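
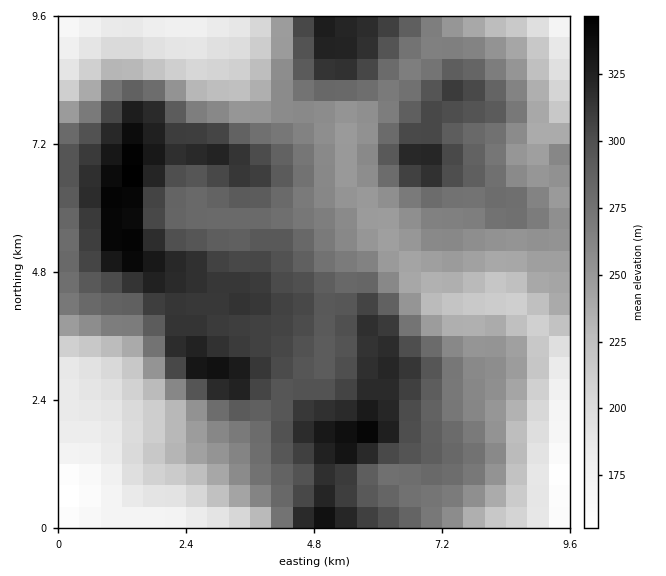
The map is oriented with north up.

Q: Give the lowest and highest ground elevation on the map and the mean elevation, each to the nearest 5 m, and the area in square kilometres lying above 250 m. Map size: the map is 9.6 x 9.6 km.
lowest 145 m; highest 350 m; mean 265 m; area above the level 61.3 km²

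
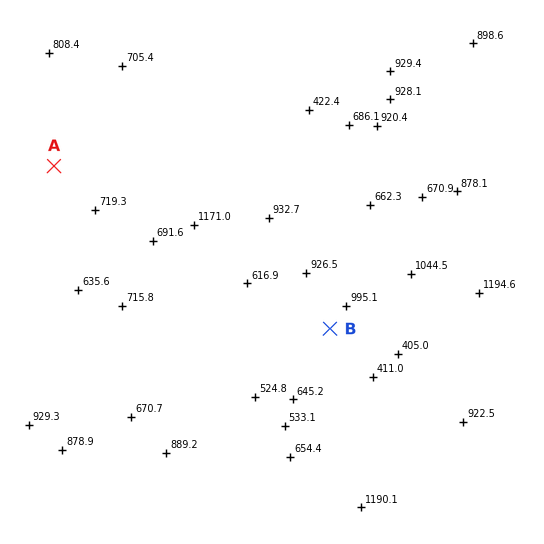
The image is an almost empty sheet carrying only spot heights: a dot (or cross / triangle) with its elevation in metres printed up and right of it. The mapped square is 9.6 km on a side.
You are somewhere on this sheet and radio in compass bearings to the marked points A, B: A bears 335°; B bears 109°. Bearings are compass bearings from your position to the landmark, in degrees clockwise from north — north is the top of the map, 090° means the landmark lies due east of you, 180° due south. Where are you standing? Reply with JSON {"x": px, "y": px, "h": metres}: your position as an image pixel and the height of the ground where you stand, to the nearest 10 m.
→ {"x": 92, "y": 247, "h": 670}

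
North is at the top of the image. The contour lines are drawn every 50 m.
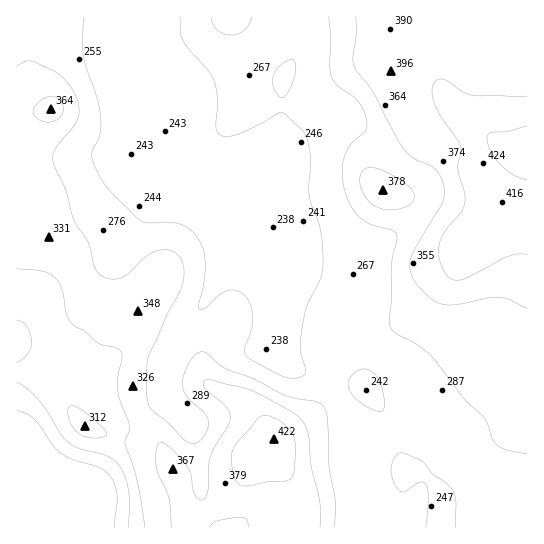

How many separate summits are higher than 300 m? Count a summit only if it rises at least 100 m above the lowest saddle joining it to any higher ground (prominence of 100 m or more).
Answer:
1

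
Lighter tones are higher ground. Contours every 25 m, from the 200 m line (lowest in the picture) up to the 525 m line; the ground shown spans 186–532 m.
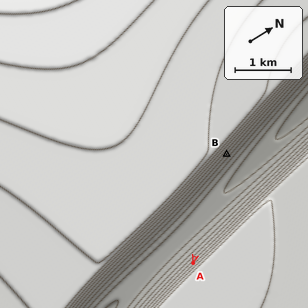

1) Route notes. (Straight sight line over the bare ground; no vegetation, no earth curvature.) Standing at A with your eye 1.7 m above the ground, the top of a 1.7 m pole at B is visible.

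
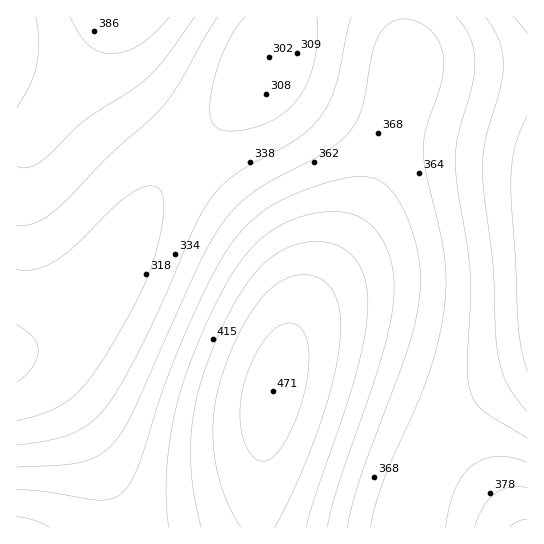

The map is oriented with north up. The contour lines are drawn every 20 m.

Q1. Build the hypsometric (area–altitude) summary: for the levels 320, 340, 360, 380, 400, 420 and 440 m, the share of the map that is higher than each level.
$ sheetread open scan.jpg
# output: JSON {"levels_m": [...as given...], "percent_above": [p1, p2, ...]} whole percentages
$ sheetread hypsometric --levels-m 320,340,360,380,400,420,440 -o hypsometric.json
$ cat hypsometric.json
{"levels_m": [320, 340, 360, 380, 400, 420, 440], "percent_above": [84, 68, 49, 30, 20, 14, 9]}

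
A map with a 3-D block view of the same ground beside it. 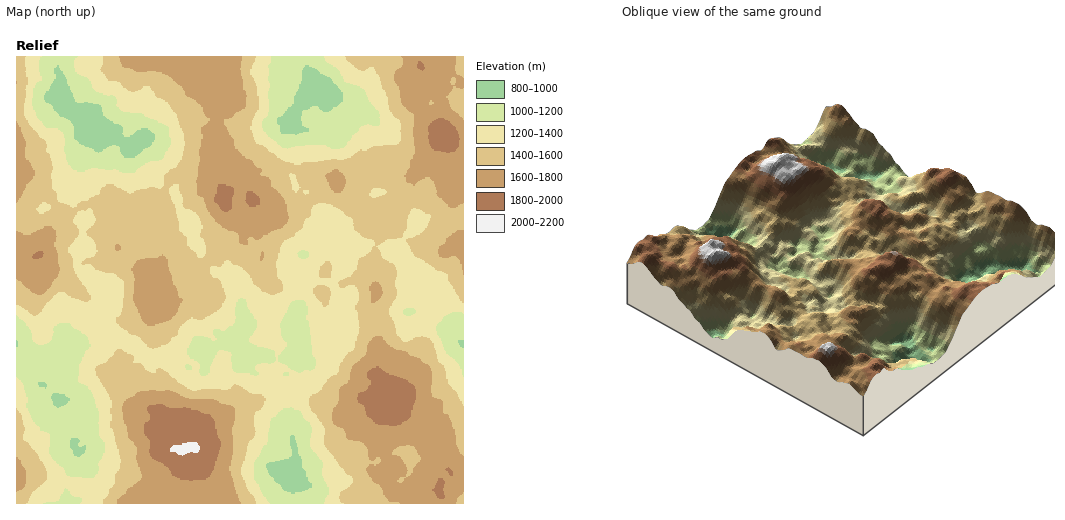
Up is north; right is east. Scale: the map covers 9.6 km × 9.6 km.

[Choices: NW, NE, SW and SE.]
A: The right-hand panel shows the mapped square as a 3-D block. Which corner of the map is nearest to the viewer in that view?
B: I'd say NE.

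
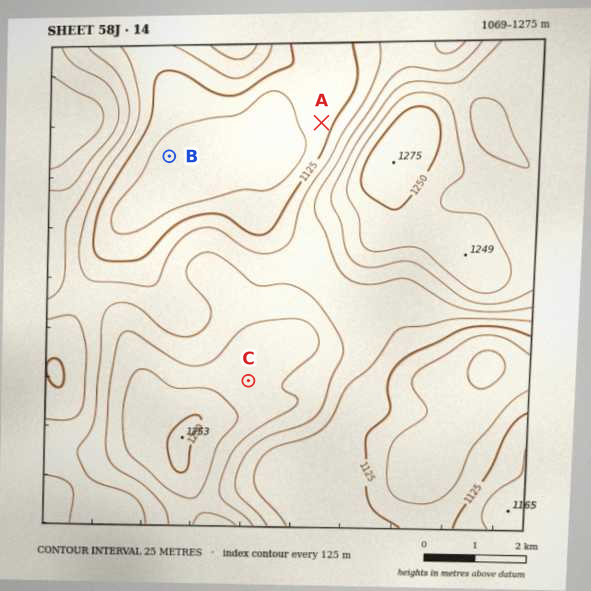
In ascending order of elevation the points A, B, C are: B A C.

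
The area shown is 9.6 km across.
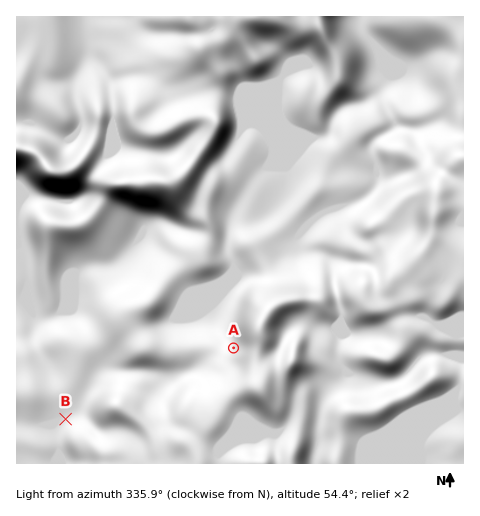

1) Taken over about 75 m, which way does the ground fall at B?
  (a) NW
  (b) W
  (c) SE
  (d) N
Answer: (a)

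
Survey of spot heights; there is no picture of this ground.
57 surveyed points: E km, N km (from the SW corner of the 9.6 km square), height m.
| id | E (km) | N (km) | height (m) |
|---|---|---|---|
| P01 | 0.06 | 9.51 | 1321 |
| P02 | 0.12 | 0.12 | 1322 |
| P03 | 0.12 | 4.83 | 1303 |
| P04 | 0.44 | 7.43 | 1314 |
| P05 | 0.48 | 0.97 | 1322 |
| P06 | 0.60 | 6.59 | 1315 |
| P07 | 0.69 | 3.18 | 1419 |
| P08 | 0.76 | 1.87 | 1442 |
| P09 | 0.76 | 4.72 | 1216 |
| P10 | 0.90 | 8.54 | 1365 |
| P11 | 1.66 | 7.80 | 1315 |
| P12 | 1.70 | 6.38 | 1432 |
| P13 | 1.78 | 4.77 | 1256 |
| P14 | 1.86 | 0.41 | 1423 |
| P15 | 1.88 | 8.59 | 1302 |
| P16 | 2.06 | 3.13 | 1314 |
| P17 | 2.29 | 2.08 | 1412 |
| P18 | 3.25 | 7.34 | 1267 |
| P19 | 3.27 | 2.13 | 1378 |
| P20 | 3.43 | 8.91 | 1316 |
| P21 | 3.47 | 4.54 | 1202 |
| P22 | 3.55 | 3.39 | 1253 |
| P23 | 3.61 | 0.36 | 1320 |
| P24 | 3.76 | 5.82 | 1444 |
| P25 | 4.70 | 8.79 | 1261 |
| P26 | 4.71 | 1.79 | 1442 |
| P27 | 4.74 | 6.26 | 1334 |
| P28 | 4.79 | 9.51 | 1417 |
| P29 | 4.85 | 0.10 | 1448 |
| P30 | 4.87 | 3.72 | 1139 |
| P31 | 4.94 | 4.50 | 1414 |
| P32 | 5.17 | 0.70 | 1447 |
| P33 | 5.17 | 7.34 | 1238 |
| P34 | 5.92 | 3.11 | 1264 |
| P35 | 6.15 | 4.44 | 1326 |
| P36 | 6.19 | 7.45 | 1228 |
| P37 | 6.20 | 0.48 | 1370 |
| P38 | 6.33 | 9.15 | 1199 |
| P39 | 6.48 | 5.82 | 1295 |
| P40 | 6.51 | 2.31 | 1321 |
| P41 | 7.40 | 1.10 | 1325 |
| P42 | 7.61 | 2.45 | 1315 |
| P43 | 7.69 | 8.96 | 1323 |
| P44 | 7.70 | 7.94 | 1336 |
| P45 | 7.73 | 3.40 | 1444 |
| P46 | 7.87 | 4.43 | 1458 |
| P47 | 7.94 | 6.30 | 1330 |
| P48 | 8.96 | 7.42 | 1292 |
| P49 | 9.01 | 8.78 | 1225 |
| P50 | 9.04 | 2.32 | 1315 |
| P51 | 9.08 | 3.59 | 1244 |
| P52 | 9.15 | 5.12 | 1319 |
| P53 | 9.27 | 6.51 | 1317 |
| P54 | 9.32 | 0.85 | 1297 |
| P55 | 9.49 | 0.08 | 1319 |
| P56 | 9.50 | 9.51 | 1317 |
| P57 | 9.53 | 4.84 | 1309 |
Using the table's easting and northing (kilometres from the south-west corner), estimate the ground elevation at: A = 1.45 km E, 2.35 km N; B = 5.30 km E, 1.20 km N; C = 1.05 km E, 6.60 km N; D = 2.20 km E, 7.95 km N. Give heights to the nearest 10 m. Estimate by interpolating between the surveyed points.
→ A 1440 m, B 1440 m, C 1360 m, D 1320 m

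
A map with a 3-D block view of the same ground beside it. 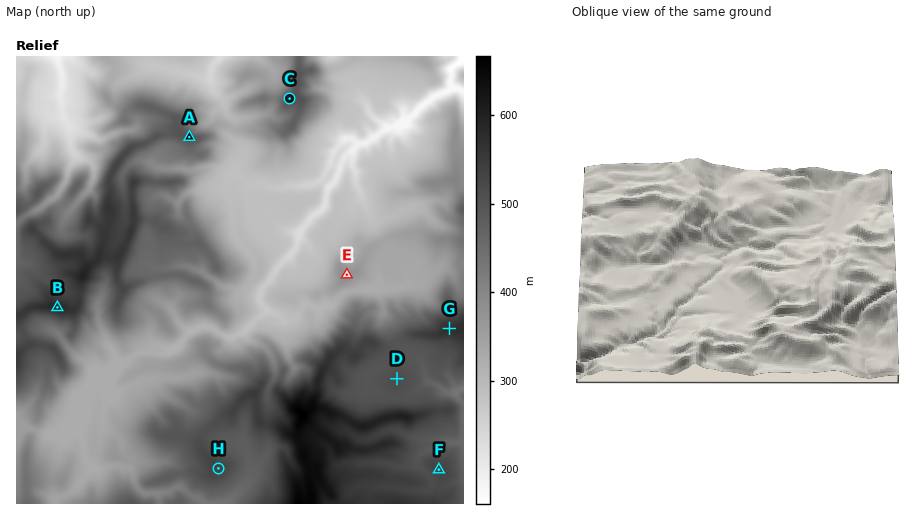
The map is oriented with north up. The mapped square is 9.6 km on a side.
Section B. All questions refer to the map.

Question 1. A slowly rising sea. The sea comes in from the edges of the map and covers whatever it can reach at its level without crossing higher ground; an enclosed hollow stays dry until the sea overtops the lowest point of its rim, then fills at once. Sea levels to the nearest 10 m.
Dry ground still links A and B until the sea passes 490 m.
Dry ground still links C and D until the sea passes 330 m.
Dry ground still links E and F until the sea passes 340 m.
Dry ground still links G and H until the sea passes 500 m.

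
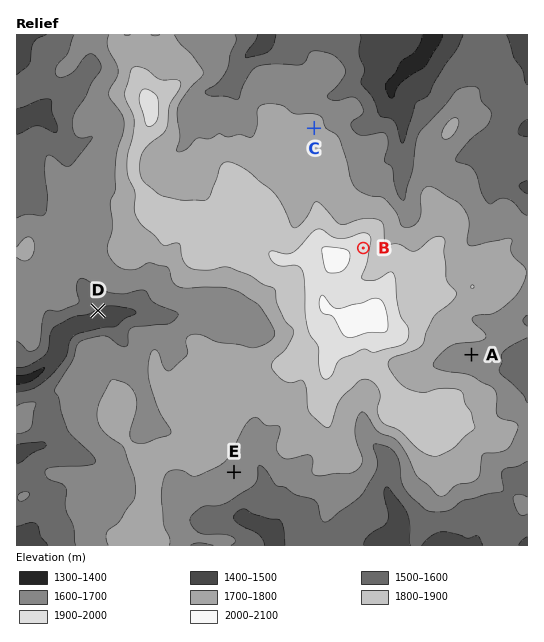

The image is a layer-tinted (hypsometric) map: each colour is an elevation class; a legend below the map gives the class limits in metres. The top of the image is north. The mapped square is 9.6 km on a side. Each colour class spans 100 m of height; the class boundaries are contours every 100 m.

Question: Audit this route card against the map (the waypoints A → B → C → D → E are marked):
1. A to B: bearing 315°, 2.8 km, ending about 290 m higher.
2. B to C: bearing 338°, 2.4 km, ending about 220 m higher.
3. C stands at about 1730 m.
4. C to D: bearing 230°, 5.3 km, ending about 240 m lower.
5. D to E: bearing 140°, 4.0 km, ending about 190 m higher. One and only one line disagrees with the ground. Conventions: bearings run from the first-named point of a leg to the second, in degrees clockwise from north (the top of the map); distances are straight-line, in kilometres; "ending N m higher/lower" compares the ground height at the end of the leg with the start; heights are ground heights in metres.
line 2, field sense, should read lower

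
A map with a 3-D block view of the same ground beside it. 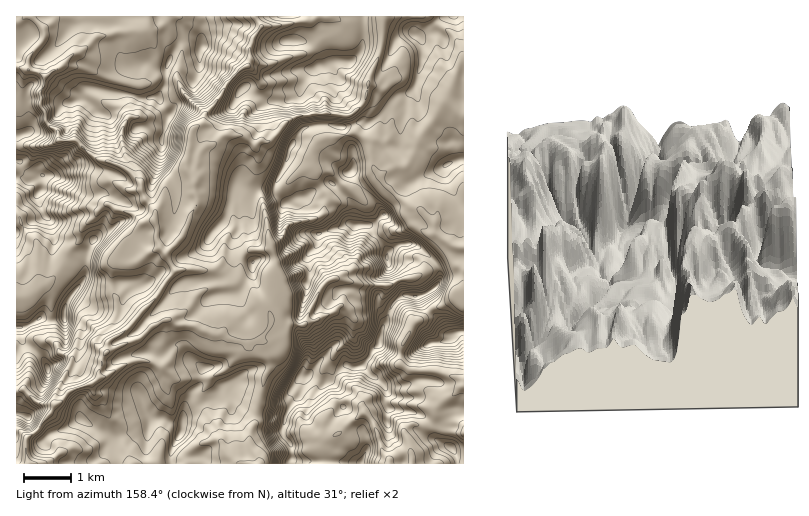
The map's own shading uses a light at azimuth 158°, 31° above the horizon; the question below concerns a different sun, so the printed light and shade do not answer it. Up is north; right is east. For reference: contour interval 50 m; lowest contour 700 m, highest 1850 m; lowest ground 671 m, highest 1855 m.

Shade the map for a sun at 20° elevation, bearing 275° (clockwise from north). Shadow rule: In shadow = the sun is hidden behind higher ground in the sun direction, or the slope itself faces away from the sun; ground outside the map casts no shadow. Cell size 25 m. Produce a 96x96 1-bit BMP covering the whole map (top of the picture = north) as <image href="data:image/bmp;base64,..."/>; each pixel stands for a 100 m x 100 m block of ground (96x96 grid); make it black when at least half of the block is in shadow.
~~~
<image width="96" height="96" href="data:image/bmp;base64,Qk2+BAAAAAAAAD4AAAAoAAAAYAAAAGAAAAABAAEAAAAAAIAEAAATCwAAEwsAAAIAAAAAAAAA////AAAAAADgAAAAIAAADgA/2AHgAAAAIAAAHgAf4AHggAAAMAAAHwAf4APggAAAPAAAHwAPwAPgAAAAH4AAHwAOsAPgAAAAH+AAHgAMeAPwAAAAH+AAPgAceAMcAAAAD8AAfgAc+AEfgAAAD4AAPgAY+AEfwAAADwAAP4AA8AAfwAAADgAAP8AAgAAPwAAAAAAAHeDAAAAfwAAAAAAACfHAAAA/4YAAAAAABvgAAAB38YAAAAAABnhAcAAD/YAAAAAAADfA/ADD/8AAAAAQAAfB/ABB//AAAAA4AAeB+ABh//gAAAAQAAYD+ADh//wAAAAAAIAD+ADx//gAAAgAAAAf+ADh//AAAAwAAAAf+ABh//AAAAAAAgAP8AAB//AAAAAAARkH8EEB//wAAAAAAQmD+AEBn/4AAAAAAAeD+AMAH/8AAAAAAAeD/AMwH/+AAAAAAAOD/AB4H//wAAAAAAMB/gAIH//4AAAAAAAB/gAAH//wAAAABAAA/wADP//wAAAABgAA/wMCP//wAAAABwAA/gYAH//4AAAABwAAfeYAH//4AAAAA4AAc/8AD//MAAAAA8AAA/8AD//OAAAAA+ACAP8AB//HAAAAA+AAAD8AA/+HgAAIAfAAAD8AAf+DgAAcAfgAwB8AAf/BwAAeAfwA/B8AAf/AwAAfAfgA/x8AAf/AgAAfAZwA/x8AAf/gAAAPABgA/z5AAP/gAAAGAAAA/nzgAP/wABAAAADA/PzgQP/4ADgGADDAD/7wYH/8ADgOAGDAD/j4cD/8ABgOAADBD8Dw/D/0AAgOQAAB7wDA/wf8AAAewAAH/wCA/5P+AAAeYAAGf4AB/9n8AAAcYAAA/8AB/8gcAAAcQAAB/4AD//wcAAAcAAAB/gAD//x4AAAYAAAD8AAD//xyAAAIAAAHgAAD//43AAAAAAAHAAAD///nAAAAAAAOAAAD///3gAAAAAAcAAABv//j4AAAgAA8AAAAf//D/gAAQAB8AAAAf/+B/4AAYAD+AAAAf/8B/+AAMAD+AAAD//wB//AAOAB8AAAxn/gB//gAGAB8AAAwH8MB//wAGAB4AAA2HwMA//4AGAD4AAB//AIA//4ADADwAAAf/AYA//8AAAAAAAAH+AYA//+AAAAAAAAH2AcA//+AAAEAAAAPwAcA//8AgAMAAAAPAAeAf/4AQAAAAAAOAAeAf/GIAAAAAAAeAAMAP/GAGwCAAAAcAAAAP/GAA2GAAAAcAAAAH/AAA2JgAAAcAAABv/gAAEBgAAAcAAAAu/wAAADwAAAeAAAA8/wAAAHwAAAOAAAA8f4YAAH4AAAOAAAA4f8wAAP4AABAAAAA4P+AAAD4AABBAAAAYP/gAAD8AAAgAAAAYP/gAAD8AABgAAAAYP/wAAB+AABgAAAAIP/gAAA+AAAwAAAAAP/gAAA+AAAYAAAAAH/gAAAeAAYIAAAAAP/wAAAeAAYEAAAAAH/wAAAeAAQEAAAAADzwAAAeAAAAAAAAAAA4AAAeAAAAAAAAAAAwAAAeAAAAAAAAABgAAAAeAAA="/>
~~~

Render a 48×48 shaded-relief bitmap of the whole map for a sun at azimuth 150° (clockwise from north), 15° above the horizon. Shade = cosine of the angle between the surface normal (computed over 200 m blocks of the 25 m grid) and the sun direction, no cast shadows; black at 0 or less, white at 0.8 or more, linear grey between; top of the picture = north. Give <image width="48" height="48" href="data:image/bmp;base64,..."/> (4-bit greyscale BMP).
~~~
<image width="48" height="48" href="data:image/bmp;base64,Qk32BAAAAAAAAHYAAAAoAAAAMAAAADAAAAABAAQAAAAAAIAEAAATCwAAEwsAABAAAAAAAAAAAAAAABEREQAiIiIAMzMzAERERABVVVUAZmZmAHd3dwCIiIgAmZmZAKqqqgC7u7sAzMzMAN3d3QDu7u4A////AImqMSE2Z3d0aVRnd3dAA1RDIAi6hVNplHV6hUM1ZmeFW4VWd3ZCBGVEMQWbpmRFZJUGmHZVVlaGK8h3iHUiVnZVQyNquGQxEt4AN4dkREV4JbqYmYQASIdmZDRoqWQyNb/gAFZDNERWIomIiZYACqp2hzJXvJZEaHbIABMiNERDAFeIeIYACsy3eXRFm5dURjLNQAIBI0VDADZnZ4cABszriIY2h2ZlM0XP1AAAAjRUIBVEZ4gQAprNyqlnh3d3U4aP+5YQABNUMAQxJXhAAGl6zLqXZVVmZtdO/KyRAAFEQzRjADdgAAZkjMp0M0VWidpF3YmlMQA1M0M0MAJCAABDJFmYdZu7zKpDfaqVEiNVQiERMxEzAAADAAHOtH3+7YhVnrupMRE0QyIjRFREIAAAIABdswK93rqZvtzcpUICIiNERVVVMAAAAAAKyAACaovbvtvtylZCI0VVVWZVQgAAAAAG2yAAAAF3fNrMrJNnVFZ2ZmZVQnUQASABzKQAABABCNqZicg2hlV3d2ZVQHpmMzAAr+2RAEMRA+uHd6yCZ2RWd3dlQD1VdTAACs78VWVDAK2XZnrGJnZFVXh1QS2hNDAAAAC/t2ZlMAumQzWKIUVVVWp1MQvXMzIqcAAJyWZmUxeVMRE3YzRVVlqmNCjepjIq/JQBiIdmZDe4REIjRniXZkWWIFrN23MlzKliZqhnhTfudWZEMTeqd2NkMAbLzaUyi7gzVah3lzPP11ZmYQCLiJl0AkSsvdhABFMkVpuauVA8/XVWdgAJp5uXEAA5qtuEIAFFZkmrqoMDnbdUVzACl3qGkgAAFFZpcyRVVUWJh4cgJrp0R2AAR2h0jYUAAAAGVlVVVVaZqph0VYimRnMAFmhjOqqDAAAAN2ZlVUWbzLmHdmWoVmUgBVZCE0Z2QjQQR4d2ZXVr3blmVlWrZlUwBFMAQiNGZlQkVniIh3VXq7qGVnefpmUwAkMAZTIiSJVFRFZ5qkIzRYlkVoiP+GVBADMACWRBE5dlVDM1mjAAA0aYiJiP/WVCACIQCIVDEFdlZkMQNjIAACe8ypd8/oVDABIQA5ZCETZVZlQyInmnE0nN2oZI3ZVlISVAAHdkMSZVVmQzM1i626i82FY1zsVYh2iXAAZmY0dlVmZDNCRXzLebyxM0z/tpzbzckAAAABRmVmdTNDQme7d4nIVVj/+Snsvu/oMRIgAkVmdkRVYyJodmeph3We/hCLeKve7LvIABRXd2RUdwAUVVVVMldc/9AIYzRou6q6QQE2d3VCRwAAEiMzICdp3/YAMyM1iYmqczEDeHZCFzAAABNWZUh0nO4AARI0eIi8pFQReHdWR6UAEjRVVThzi73CARAAJWad1kYxaIhqdItzMzREQyR0e7rLRHYwACI4yTdTWImIkzinQzNDMzJTSrqqMlmXQhETmTV1V4iVdiSIdUREQzJDJpqrUAFGVEMzaDJmZ3ejRkNXd2VVVEMyNXiJkgABJEREZzASJWiTNWRFZmZmZVQyNXd3dUMhEzREd0AAAVmg=="/>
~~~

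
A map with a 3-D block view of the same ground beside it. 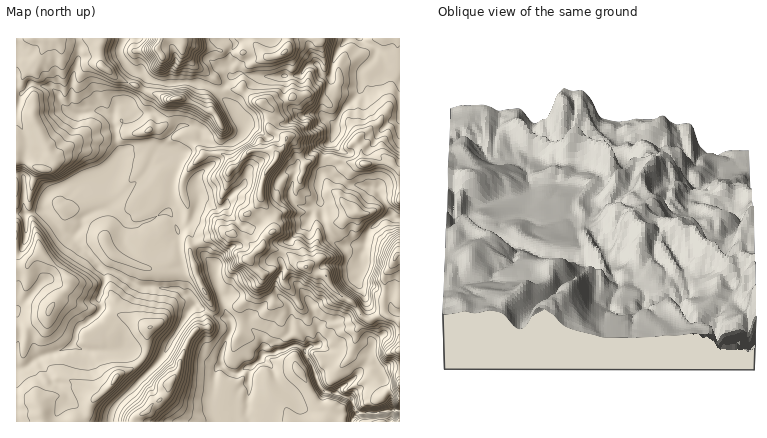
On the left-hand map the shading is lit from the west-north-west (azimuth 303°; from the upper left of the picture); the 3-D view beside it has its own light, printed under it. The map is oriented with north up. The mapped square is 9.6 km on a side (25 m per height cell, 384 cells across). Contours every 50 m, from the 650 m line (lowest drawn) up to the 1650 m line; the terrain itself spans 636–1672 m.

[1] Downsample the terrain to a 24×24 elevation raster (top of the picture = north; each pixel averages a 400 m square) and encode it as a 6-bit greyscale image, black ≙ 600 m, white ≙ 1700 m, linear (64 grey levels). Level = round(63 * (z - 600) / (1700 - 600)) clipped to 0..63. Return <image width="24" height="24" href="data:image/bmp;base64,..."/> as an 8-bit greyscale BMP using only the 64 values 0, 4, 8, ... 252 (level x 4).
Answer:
<image width="24" height="24" href="data:image/bmp;base64,Qk12BgAAAAAAADYEAAAoAAAAGAAAABgAAAABAAgAAAAAAEACAAATCwAAEwsAAAABAAAAAAAAAAAAAAEBAQACAgIAAwMDAAQEBAAFBQUABgYGAAcHBwAICAgACQkJAAoKCgALCwsADAwMAA0NDQAODg4ADw8PABAQEAAREREAEhISABMTEwAUFBQAFRUVABYWFgAXFxcAGBgYABkZGQAaGhoAGxsbABwcHAAdHR0AHh4eAB8fHwAgICAAISEhACIiIgAjIyMAJCQkACUlJQAmJiYAJycnACgoKAApKSkAKioqACsrKwAsLCwALS0tAC4uLgAvLy8AMDAwADExMQAyMjIAMzMzADQ0NAA1NTUANjY2ADc3NwA4ODgAOTk5ADo6OgA7OzsAPDw8AD09PQA+Pj4APz8/AEBAQABBQUEAQkJCAENDQwBEREQARUVFAEZGRgBHR0cASEhIAElJSQBKSkoAS0tLAExMTABNTU0ATk5OAE9PTwBQUFAAUVFRAFJSUgBTU1MAVFRUAFVVVQBWVlYAV1dXAFhYWABZWVkAWlpaAFtbWwBcXFwAXV1dAF5eXgBfX18AYGBgAGFhYQBiYmIAY2NjAGRkZABlZWUAZmZmAGdnZwBoaGgAaWlpAGpqagBra2sAbGxsAG1tbQBubm4Ab29vAHBwcABxcXEAcnJyAHNzcwB0dHQAdXV1AHZ2dgB3d3cAeHh4AHl5eQB6enoAe3t7AHx8fAB9fX0Afn5+AH9/fwCAgIAAgYGBAIKCggCDg4MAhISEAIWFhQCGhoYAh4eHAIiIiACJiYkAioqKAIuLiwCMjIwAjY2NAI6OjgCPj48AkJCQAJGRkQCSkpIAk5OTAJSUlACVlZUAlpaWAJeXlwCYmJgAmZmZAJqamgCbm5sAnJycAJ2dnQCenp4An5+fAKCgoAChoaEAoqKiAKOjowCkpKQApaWlAKampgCnp6cAqKioAKmpqQCqqqoAq6urAKysrACtra0Arq6uAK+vrwCwsLAAsbGxALKysgCzs7MAtLS0ALW1tQC2trYAt7e3ALi4uAC5ubkAurq6ALu7uwC8vLwAvb29AL6+vgC/v78AwMDAAMHBwQDCwsIAw8PDAMTExADFxcUAxsbGAMfHxwDIyMgAycnJAMrKygDLy8sAzMzMAM3NzQDOzs4Az8/PANDQ0ADR0dEA0tLSANPT0wDU1NQA1dXVANbW1gDX19cA2NjYANnZ2QDa2toA29vbANzc3ADd3d0A3t7eAN/f3wDg4OAA4eHhAOLi4gDj4+MA5OTkAOXl5QDm5uYA5+fnAOjo6ADp6ekA6urqAOvr6wDs7OwA7e3tAO7u7gDv7+8A8PDwAPHx8QDy8vIA8/PzAPT09AD19fUA9vb2APf39wD4+PgA+fn5APr6+gD7+/sA/Pz8AP39/QD+/v4A////AJScmJiYdHSgoHxkVExMSExQUFRYUDA4OJSclJSckGx8oKB0VExMSExQUFRENEBcYIyQkJSUoJhshKiIWEhIRExMVERIRExYeISEjIiIjJSMbISQWEREPERMWEBUXFRYfIiEhICAhISIgGSIYExMTDxAREBQWFxkpJCUkICEiIiQlGx0fGBQVFBUWFBUYGxsiJCgoIyAhIiQlIRcbGBQWFxgXGBgbIyYoIygqJyEfIR8dHBcYGRYZGxocGiAmISUpJSUnKSMdHBkZGBgeFxghJiAgIykgGCQqJyYnJB0aGhwcHBwdFh8rLSgqLSgZFiEvJSkiGxkcHRwcGx0cGycwLioqKiYaFhwvISUbGBodGxsbGhweJiwsLyojIR0aFhgjHh0ZGRkbGhoaGhsdJyksLSwgHBwdHRYVHhkaGhkZGRoaGhwcISUsLigfGxsfHhoXIB0ZGRkZGRoaGx0cIiYoLyQgGxscGBUaJCkmHRkZGRoaGx0dJCwnMCYiHRkaGxodLC0sJyEbGRoaGhwiIiktLy8kIBoaHh8eKywqJyMfGxwcHB0eICAlLS8rHREVGxkWKywmIiIeHB4hHx0fKSMfKComGxAQFRURKyoiHx4dHBwfJCYrKh8hKicgGBIPDxERKSkjIiAfHiImKywmIiEkJyQkHxQQDA0OKikoJiUoKCQjJSQkIyAgHhwbGhIQDAsLLC0sKSosIyQvNTEpIiEjJSQfFxQPDAsLLS4uLCsrIyc1OjkuJSMkJiclHhgMCwsLA=="/>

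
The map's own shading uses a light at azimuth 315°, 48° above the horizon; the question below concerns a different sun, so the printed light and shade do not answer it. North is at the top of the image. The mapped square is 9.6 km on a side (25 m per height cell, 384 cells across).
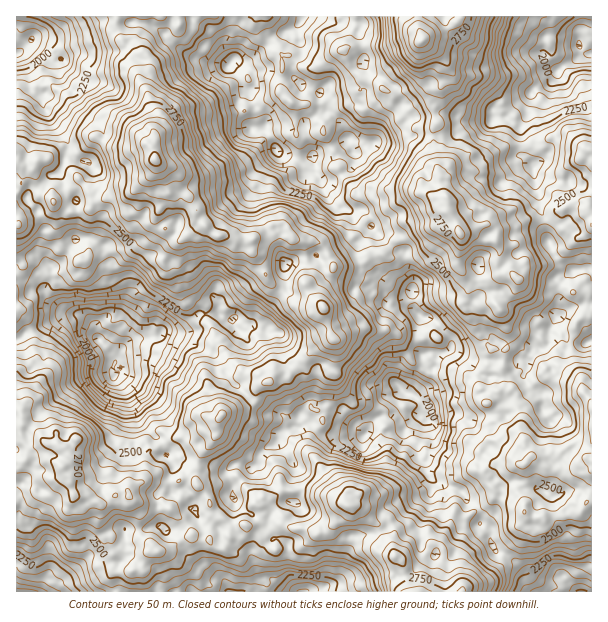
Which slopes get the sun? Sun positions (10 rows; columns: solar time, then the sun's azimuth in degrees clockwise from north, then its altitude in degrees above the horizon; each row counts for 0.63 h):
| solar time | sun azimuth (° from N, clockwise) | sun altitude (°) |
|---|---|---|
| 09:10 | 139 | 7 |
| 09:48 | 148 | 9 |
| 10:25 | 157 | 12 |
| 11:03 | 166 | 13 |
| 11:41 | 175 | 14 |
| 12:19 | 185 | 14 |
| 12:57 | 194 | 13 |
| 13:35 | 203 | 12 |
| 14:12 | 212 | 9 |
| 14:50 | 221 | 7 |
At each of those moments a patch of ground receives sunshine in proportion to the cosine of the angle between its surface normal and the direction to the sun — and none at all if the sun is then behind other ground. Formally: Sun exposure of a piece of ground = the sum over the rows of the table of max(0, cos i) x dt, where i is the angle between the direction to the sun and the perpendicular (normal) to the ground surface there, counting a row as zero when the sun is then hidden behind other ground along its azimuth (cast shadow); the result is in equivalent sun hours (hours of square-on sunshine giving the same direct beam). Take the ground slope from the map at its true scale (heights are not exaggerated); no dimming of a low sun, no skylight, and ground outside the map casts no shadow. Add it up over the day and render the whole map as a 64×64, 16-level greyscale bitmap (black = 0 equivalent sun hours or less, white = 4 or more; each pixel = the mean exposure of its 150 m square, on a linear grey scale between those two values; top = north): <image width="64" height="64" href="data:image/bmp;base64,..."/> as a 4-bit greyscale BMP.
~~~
<image width="64" height="64" href="data:image/bmp;base64,Qk12CAAAAAAAAHYAAAAoAAAAQAAAAEAAAAABAAQAAAAAAAAIAAATCwAAEwsAABAAAAAAAAAAAAAAABEREQAiIiIAMzMzAERERABVVVUAZmZmAHd3dwCIiIgAmZmZAKqqqgC7u7sAzMzMAN3d3QDu7u4A////AP/8upvNuO7YmouoesuompyoVFZ5lQAAABJGeZict1fd3biIh4iszMyqzIZqzaiL3//rdXh1IAAAAAETWKl1Sd2by5undlM0Wauoab7svv///9zMupdjAAAAAABIrKirqqyrzupFdSSdyWms/qis3dzO///rmHQAAAAAACfNz//83cqruYhlRFZVec24Z4iHarvdyIYyEQABAAERWt7//s79qZm5qHRFMQFpdjV6liNlruyWQRAAABAAACNpvu/t78q+7Mu4QzIAATMyM1l0ertlipllIAABAAARImmorKm8iM/v7suIqXM2YRR0NDVVIQFI3sgyARAAETIzNHeHztx6vLqsu87qiakyRTAAJTIAAnm7pyEAAAARJUM0YyNXmJmpZpaYm6t0QkVWEAJ2UAA4iIVlUQAAAAECVUMhABQ3Z3d2ZkFFUyIQR3IQBBM1RGdTI2VmIQAAABJFMwEBESNUWKhCEREkhkZXc0MiAAMiMQARExEyAAACRlRCNEZ3ZpV2dlQxAAE2QlMjI0AAAQAAAAAAAAAAACaYVXeZuqmql1V1MyAQAAEwA0RSAAAAACIAAAAAAAABI1RWi6mHZXZHZiNmQQAAAAIzeZhSAAABUQAAAAAAAAASEjRTR1VDRjV2ZTUwAAACI1h93LcwAAMgAAAAAAAAABIjEiMhI0IRc2UxaHIAABA3dmjbq3MAEAAAAAAAAAAAIzJUEjEAAjRUITERIgAAAjJGlniFdzEAAAAAAAAAAAAQARFDAAAAJlIAAAAAAAAAAWhnmImXdTEAAAAAAAAAASECMgEAAAA1QgAAAAAAAAAANWNId0MzQiEAAAAAAAABETUxAAAAAmUjIAAAAAAAAAExABAjaHl2QhESIhAAABJWioQxAAA4ZQIgAAAAAAAAAhAAAAFXqphneGMiEAABIxRjFEMREkeTAAAAAAAAAAABAAAAAmzb28zvpCERARIkVTQSMxNFVTAAABAAAAAAAAABEAASM0eK3My4ZDI0V2U0IAEQFIZCEQAAEgAAAAAAAAEQABERNDiHZXu6ZlZ0IjISVUIjQzEAAAACEAAAAAAAAQAAAAABNYqazNyHdkJBABNDQyIBEAAAAAAAAAAAAAAAAAAAAAACa+66y+7GREMBRnd3UQAAAAAAAAAAAAAAAAAAAAAAAAJpq6mZ3diKpzV3Q1ZUMBAAEAAAAAAAAAAAEREAAAAAFWdSJouadTQzebh6t1QhI0RSAAAAAAAAAANEMQAAAAKcymMjMxISEBbNus2WNGMUZ3YyAAAAACRUZmUgAAESfdu6lSISAAECa8yrrch2MSI2REMiMzRFVVeJqXQjeq3allZVMAEBI1rtyXiWSM2odTMwRXVnd3d3eayXc1es/tczMQEgI1NCNYdVdUFt62eLl0RXvey7qHWN3MynaLu7pTcwAjEjVnQkRHh4Z3q4ZmQ0Vnh5vKd3ea78vLurq6pRIyATVUVWiXZpqXV6qHZjMBR4ZUeJmKzMyqq5rf/8pTAAABZ1VneaztuoMEVBJplyEWV2hWd4af65d6q//e3HQhIAESNGiYq6p3ZlVjEzNHq6p4q3EUaJrZV9zO79yXZnmFMxERNERHupjMt2UxESfLvcq3URJWiYq5ne/+qHdZzLmTIQAAOJiay+3shFMhFY3ezKqHiK3du7tEm6ZjIkVkIREhIQAUi83ch3NEEkZoZLl4ec7u3LmalDJ3QAAAFFIAAAAAA1mWaHQSWDNEV3VWcTa7vLyoqpWqh3QQAAAAEQAAAAE2U0h3hBIRMzIzWGlRJZtiV6hmmGncZCAAAAAAAAAAEkV5mXdUMjERQhI1hUIoZFRUd43NqqhiIAAAAAAAAAFWVFi7lUMhAAAAABATF2QROGMlZquHZiQxAAAAAAAAABM1VmQgAAAAAAABEAAFlhAmMBNEa+uadVQAAAAAAAAAARATIxESEAEAAAABAleIYyIAFmVYu6ZCNBAAAAAAABAAAREQAyMzMxAAASVphUenIABYh3mmMiEBEAAAAAAAAAAAAREhEjITMRERE4uFERMiWJdpdCIQAAAAAAAAAAAQAAABEQAAEzJEIkQjNHEAACScdEV1IzMyAAAAAAASIhAAAAMwAAAAABIiNFNDEAAAFXUiNTAlVDIQAAAAASJFMRIRNTEhAAAAAAASMyAAAAABEBQyAREyMhAAAAAAIRIzV2Z2M0ZSEQAAAAABAAAAAAERMiAAABEjMgAAABJDETZ5iXQxQzNEEAAQAAAAAAAAAAARAAAAE0QyEAARNmUzR2WJg0aHd1ZBEhAAAAAAAAAAAAAAAAABERMQABNTIiM0VVdmeYiquodDEAAAAAAAAAAAAAAgAAAAABEAAjEBM0VVZ0Wbmay4moUhAAAAAAAAAAAAIyAAAAAAERERESaGRVZRSbuGe6vLl1QQAAAAAAAAARNTEAAAAAAAARFViZqXUiWb7svJVUZSMhAAAAAAAAAAJDEAEhERIQACNDUiSJlCR73v/Jd2ZCEAEAAAAAAAABEjEREBIjRmUkRFNBEmqGZ5q73ulVV1MREBEAADAAACQ1dRAAAldFaIaFIQASMjRXeInMhnnJl0REMgADMRARNEdSEAETVoeGeHYwAjMgABNGdjRmeYZmZWQiIiJERFRlZkEAAjJUZod3eIUgAAABJGZjIBKLiHiFZ3dkM4eZmYiFQzRVUjN5l3Vph1IQARVodkAAACV4mYh1d5uJ"/>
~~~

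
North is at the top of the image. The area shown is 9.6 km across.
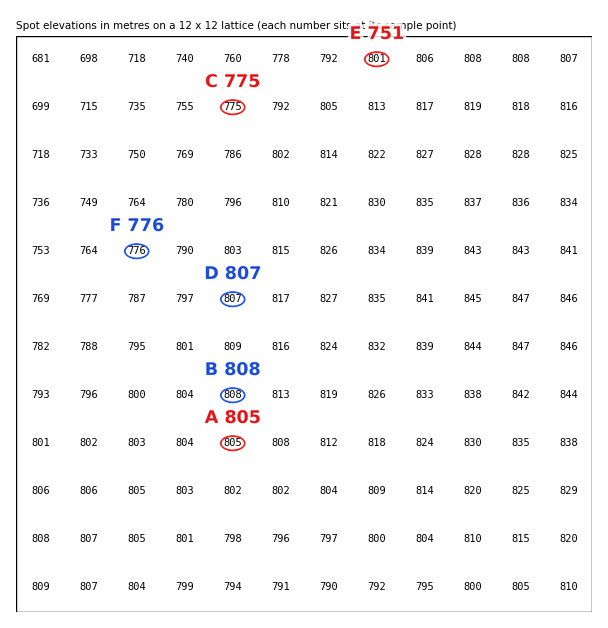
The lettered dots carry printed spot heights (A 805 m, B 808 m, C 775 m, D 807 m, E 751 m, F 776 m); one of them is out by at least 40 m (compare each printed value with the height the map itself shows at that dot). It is E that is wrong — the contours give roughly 801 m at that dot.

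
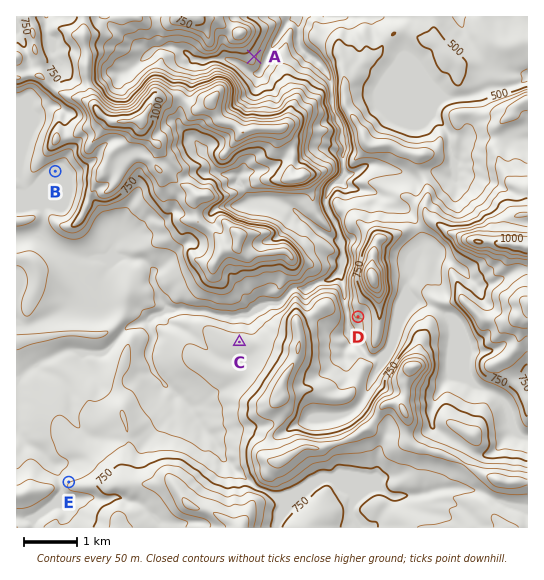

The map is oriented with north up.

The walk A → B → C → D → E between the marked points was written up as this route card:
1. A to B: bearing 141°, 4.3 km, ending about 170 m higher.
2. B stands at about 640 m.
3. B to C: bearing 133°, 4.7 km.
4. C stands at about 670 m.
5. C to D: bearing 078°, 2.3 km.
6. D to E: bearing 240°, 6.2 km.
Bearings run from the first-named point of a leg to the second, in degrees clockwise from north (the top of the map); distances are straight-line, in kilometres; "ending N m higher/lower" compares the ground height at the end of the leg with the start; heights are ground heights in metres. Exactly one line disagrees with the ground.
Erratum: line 1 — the bearing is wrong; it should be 240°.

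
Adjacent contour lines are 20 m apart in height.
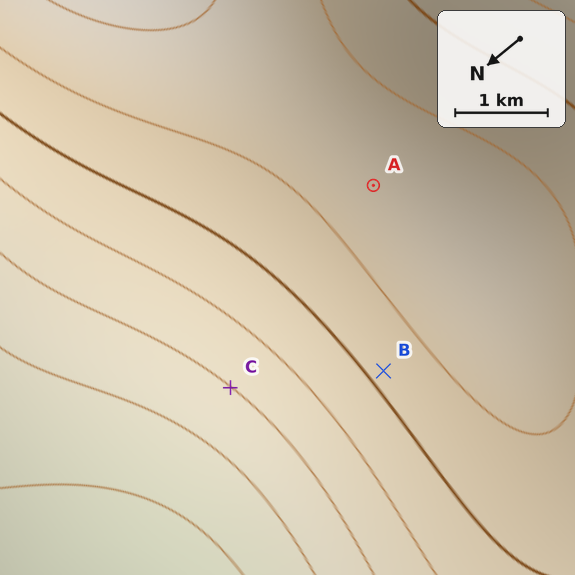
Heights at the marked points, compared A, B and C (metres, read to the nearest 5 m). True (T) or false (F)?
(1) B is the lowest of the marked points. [F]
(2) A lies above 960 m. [T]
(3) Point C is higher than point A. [F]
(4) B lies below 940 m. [F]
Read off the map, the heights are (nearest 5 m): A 1030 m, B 1005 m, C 960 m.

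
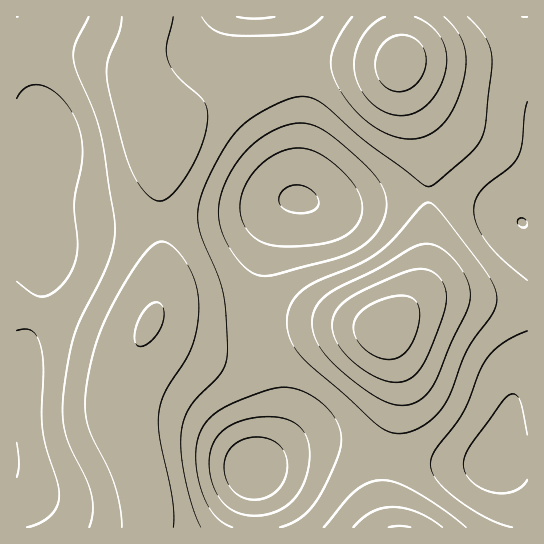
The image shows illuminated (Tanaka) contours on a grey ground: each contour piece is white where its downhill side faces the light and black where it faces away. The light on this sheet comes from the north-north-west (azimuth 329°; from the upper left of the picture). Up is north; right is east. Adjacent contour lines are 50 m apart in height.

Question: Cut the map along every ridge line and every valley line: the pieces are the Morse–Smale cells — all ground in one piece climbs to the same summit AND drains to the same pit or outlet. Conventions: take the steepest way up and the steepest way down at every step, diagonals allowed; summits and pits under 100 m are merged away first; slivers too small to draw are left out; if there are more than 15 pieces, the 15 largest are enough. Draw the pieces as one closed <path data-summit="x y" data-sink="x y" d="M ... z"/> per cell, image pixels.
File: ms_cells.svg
<path data-summit="401 62" data-sink="17 462" d="M146 16l-123 1 8 68 17 45 1 19-5 17-9 19-19 29 0 15 16 18 7 15 2 13-1 22-4 17-20 47 1 167 131-1 0-28-3-13-24-69 0-26 4-16 6-14 24-47 5-17 3-22-3-45 1-85-2-14-18-34-5-19 0-17 9-35z"/><path data-summit="401 62" data-sink="298 199" d="M399 63l-94 0-50 8-25 12-71 48 2 14-1 85 3 45-4 27-8 19 2 3 25 12 31 9 25 2 23-4 3-2-3-14 0-34 6-32 10-35 16-23 9-4 25 6 24 0 52-9 29-2-1-41-7-24-16-42z"/><path data-summit="386 327" data-sink="497 459" d="M442 195l-14 0 0 55-7 35-13 21-23 23 8 24 6 26-2 32-10 44 11 4 48 5 36 0 15-4 22 35 5 20 0 12 3 1 1-303-41-20z"/><path data-summit="401 62" data-sink="254 469" d="M151 323l-20 38-10 30 2 32 17 46 8 30 0 28 106 1-1-58 14-21 9-28 0-26-15-53-27 5-25-2-31-9z"/><path data-summit="401 62" data-sink="497 459" d="M527 16l-127 1 0 52 4 18 16 42 7 24 1 41 25 2 22 5 26 10 24 13 3-1z"/><path data-summit="386 327" data-sink="298 199" d="M427 195l-28 1-52 9-24 0-25-6-9 4-16 23-10 35-6 32 0 34 3 14 62-14 64 1 26-27 12-24 4-27z"/><path data-summit="401 62" data-sink="254 469" d="M399 16l-252 0-11 45 1 24 8 21 14 25 71-48 25-12 50-8 96 0z"/><path data-summit="386 327" data-sink="254 469" d="M363 327l-50 1-26 5-26 9 15 53 0 26-9 28-12 19 28-15 32-9 24 1 48 10 12-53-2-32-10-40-2-2z"/><path data-summit="399 527" data-sink="254 469" d="M329 444l-14 0-18 4-44 22 2 58 134-1-5-26 0-30 3-14z"/><path data-summit="399 527" data-sink="497 459" d="M390 456l-3 1-3 14 0 30 6 27 134-1 0-12-5-20-22-35-15 4-36 0-48-5z"/><path data-summit="386 327" data-sink="17 462" d="M22 16l-6 1 1 196 18-28 9-19 5-17-1-19-17-45z"/><path data-summit="386 327" data-sink="17 462" d="M17 229l0 131 19-46 5-29-4-27-8-15z"/>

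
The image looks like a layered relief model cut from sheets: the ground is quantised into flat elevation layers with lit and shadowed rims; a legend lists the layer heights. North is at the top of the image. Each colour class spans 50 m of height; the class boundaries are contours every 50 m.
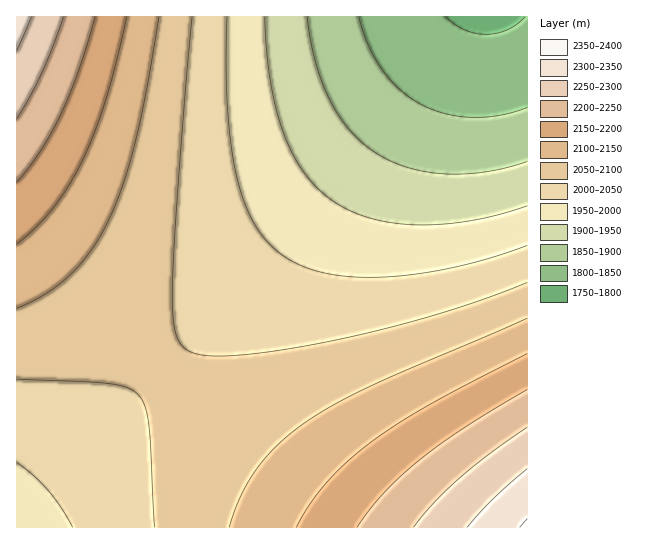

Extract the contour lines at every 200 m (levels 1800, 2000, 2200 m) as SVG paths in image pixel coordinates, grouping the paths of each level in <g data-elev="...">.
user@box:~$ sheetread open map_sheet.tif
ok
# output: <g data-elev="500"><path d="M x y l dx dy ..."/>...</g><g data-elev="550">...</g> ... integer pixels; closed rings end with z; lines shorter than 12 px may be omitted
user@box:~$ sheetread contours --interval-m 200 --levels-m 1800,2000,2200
<g data-elev="1800"><path d="M525 17l-8 7-10 6-10 3-11 1-11-1-10-3-10-5-9-8"/></g><g data-elev="2000"><path d="M17 462l16 13 15 15 13 17 12 20"/><path d="M527 245l-37 13-39 10-37 6-36 3-31-1-26-4-23-8-19-11-14-14-12-18-10-22-7-25-5-32-4-37-1-43 1-45"/></g><g data-elev="2200"><path d="M527 389l-64 39-44 33-36 32-26 34"/><path d="M17 182l23-31 21-37 18-44 16-53"/></g>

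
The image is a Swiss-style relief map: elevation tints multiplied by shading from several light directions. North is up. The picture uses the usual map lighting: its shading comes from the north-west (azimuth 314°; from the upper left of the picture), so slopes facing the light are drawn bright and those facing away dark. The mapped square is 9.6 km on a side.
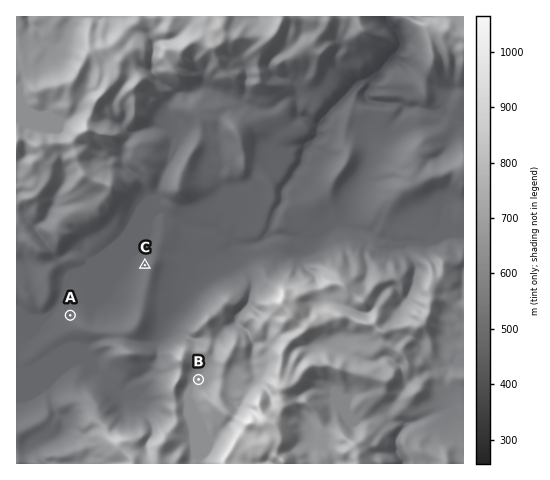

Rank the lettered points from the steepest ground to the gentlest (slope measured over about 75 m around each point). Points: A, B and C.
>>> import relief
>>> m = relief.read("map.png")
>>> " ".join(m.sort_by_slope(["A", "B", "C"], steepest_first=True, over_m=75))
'C A B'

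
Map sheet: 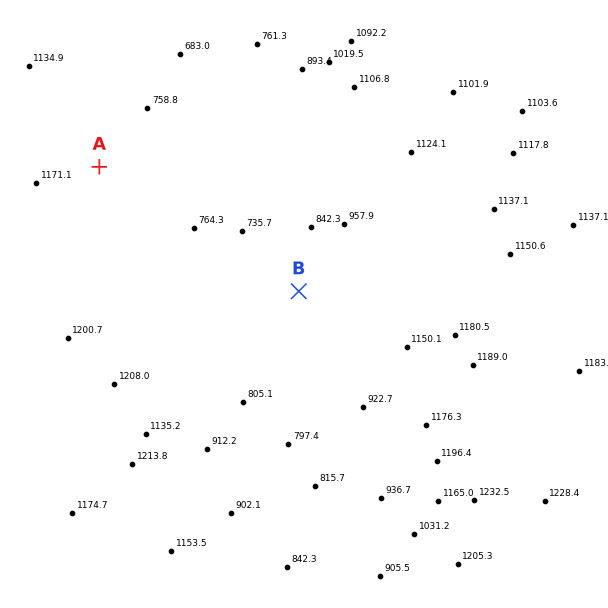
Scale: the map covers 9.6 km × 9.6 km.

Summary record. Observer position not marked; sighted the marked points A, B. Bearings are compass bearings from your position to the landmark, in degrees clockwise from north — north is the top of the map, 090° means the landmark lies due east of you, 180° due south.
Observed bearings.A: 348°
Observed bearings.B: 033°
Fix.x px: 168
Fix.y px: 492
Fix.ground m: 1100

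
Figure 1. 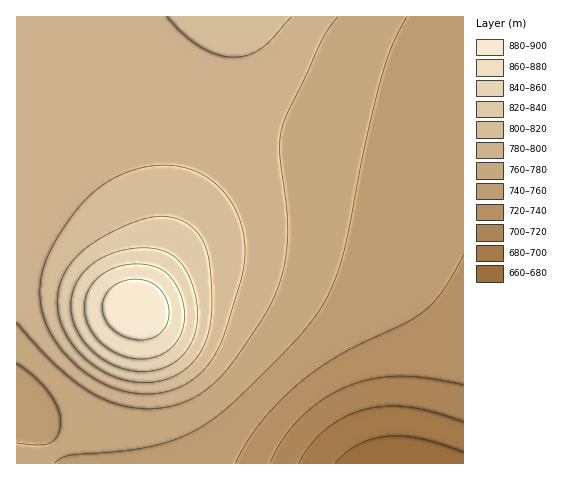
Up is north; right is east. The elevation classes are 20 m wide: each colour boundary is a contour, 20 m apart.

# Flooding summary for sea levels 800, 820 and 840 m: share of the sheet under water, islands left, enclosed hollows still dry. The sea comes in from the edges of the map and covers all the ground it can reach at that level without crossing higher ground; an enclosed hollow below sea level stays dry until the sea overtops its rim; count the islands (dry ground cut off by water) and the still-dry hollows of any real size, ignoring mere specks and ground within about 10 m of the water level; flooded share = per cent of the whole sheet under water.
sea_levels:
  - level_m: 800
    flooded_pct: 80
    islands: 1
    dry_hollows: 0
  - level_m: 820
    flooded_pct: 90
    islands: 1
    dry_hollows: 0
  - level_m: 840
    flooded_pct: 94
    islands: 1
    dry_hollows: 0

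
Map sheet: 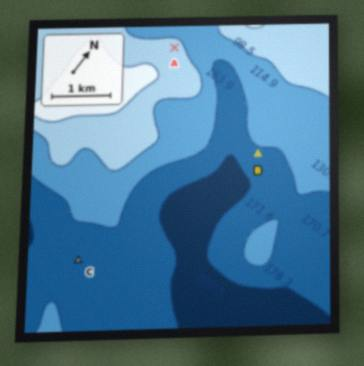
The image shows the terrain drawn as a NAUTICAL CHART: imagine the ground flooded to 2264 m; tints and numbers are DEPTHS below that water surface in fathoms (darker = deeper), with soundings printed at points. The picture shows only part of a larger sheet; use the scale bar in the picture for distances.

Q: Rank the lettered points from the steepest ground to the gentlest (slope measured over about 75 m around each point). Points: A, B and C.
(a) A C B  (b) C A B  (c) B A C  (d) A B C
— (c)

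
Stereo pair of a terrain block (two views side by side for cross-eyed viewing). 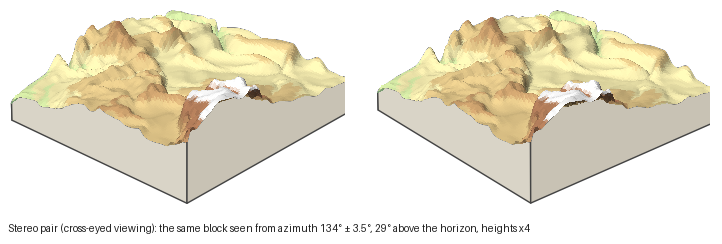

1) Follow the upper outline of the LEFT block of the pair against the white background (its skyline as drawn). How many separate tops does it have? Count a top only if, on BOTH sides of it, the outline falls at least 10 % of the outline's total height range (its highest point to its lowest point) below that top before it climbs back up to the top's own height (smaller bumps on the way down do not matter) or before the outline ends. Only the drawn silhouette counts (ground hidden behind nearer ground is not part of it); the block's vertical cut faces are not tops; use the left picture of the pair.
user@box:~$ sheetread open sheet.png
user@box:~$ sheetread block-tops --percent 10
2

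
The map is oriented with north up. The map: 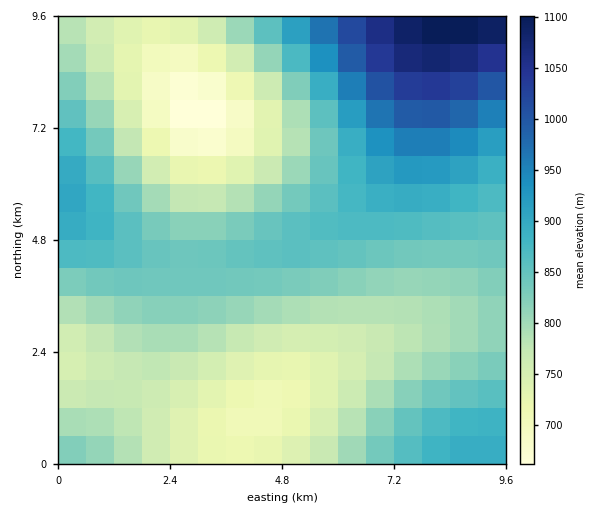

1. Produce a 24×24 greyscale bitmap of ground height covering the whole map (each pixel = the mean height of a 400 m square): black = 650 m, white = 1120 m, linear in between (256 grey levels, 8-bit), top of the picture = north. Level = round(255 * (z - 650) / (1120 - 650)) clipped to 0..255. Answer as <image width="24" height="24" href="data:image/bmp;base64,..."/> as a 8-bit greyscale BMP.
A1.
<image width="24" height="24" href="data:image/bmp;base64,Qk12BgAAAAAAADYEAAAoAAAAGAAAABgAAAABAAgAAAAAAEACAAATCwAAEwsAAAABAAAAAAAAAAAAAAEBAQACAgIAAwMDAAQEBAAFBQUABgYGAAcHBwAICAgACQkJAAoKCgALCwsADAwMAA0NDQAODg4ADw8PABAQEAAREREAEhISABMTEwAUFBQAFRUVABYWFgAXFxcAGBgYABkZGQAaGhoAGxsbABwcHAAdHR0AHh4eAB8fHwAgICAAISEhACIiIgAjIyMAJCQkACUlJQAmJiYAJycnACgoKAApKSkAKioqACsrKwAsLCwALS0tAC4uLgAvLy8AMDAwADExMQAyMjIAMzMzADQ0NAA1NTUANjY2ADc3NwA4ODgAOTk5ADo6OgA7OzsAPDw8AD09PQA+Pj4APz8/AEBAQABBQUEAQkJCAENDQwBEREQARUVFAEZGRgBHR0cASEhIAElJSQBKSkoAS0tLAExMTABNTU0ATk5OAE9PTwBQUFAAUVFRAFJSUgBTU1MAVFRUAFVVVQBWVlYAV1dXAFhYWABZWVkAWlpaAFtbWwBcXFwAXV1dAF5eXgBfX18AYGBgAGFhYQBiYmIAY2NjAGRkZABlZWUAZmZmAGdnZwBoaGgAaWlpAGpqagBra2sAbGxsAG1tbQBubm4Ab29vAHBwcABxcXEAcnJyAHNzcwB0dHQAdXV1AHZ2dgB3d3cAeHh4AHl5eQB6enoAe3t7AHx8fAB9fX0Afn5+AH9/fwCAgIAAgYGBAIKCggCDg4MAhISEAIWFhQCGhoYAh4eHAIiIiACJiYkAioqKAIuLiwCMjIwAjY2NAI6OjgCPj48AkJCQAJGRkQCSkpIAk5OTAJSUlACVlZUAlpaWAJeXlwCYmJgAmZmZAJqamgCbm5sAnJycAJ2dnQCenp4An5+fAKCgoAChoaEAoqKiAKOjowCkpKQApaWlAKampgCnp6cAqKioAKmpqQCqqqoAq6urAKysrACtra0Arq6uAK+vrwCwsLAAsbGxALKysgCzs7MAtLS0ALW1tQC2trYAt7e3ALi4uAC5ubkAurq6ALu7uwC8vLwAvb29AL6+vgC/v78AwMDAAMHBwQDCwsIAw8PDAMTExADFxcUAxsbGAMfHxwDIyMgAycnJAMrKygDLy8sAzMzMAM3NzQDOzs4Az8/PANDQ0ADR0dEA0tLSANPT0wDU1NQA1dXVANbW1gDX19cA2NjYANnZ2QDa2toA29vbANzc3ADd3d0A3t7eAN/f3wDg4OAA4eHhAOLi4gDj4+MA5OTkAOXl5QDm5uYA5+fnAOjo6ADp6ekA6urqAOvr6wDs7OwA7e3tAO7u7gDv7+8A8PDwAPHx8QDy8vIA8/PzAPT09AD19fUA9vb2APf39wD4+PgA+fn5APr6+gD7+/sA/Pz8AP39/QD+/v4A////AGFeV05EOTErJyUnKzE6RVFdaHJ7gYSFhFdWUUpBODApJCAgIykyPktYZXB5f4OFhExMSkZAOTIrJCAeHyMsN0NQXWhxd3x+fkFDRENAOzYvKSMfHyIoMTxIU11la3BzdTg8P0FBQDw2MColIyMoLzdBSlJZX2NnazQ6PkJFRUM/OTMuKiosMDY8Q0lPVFhdYTc9Q0hLTU1JRT86NjQ0Njk9QUVJTVFWWz9FS1BUVlZUUU1IRUJBQEFCREZJTE9UWUxSV1tdX19eXFpXVFFPTUxLS0xNT1FVWlxhZGVmZmZlZWRjYmBeW1lXVVRUVVdaXmxvcG5samlpamtsbGxqaGVjYF5dXV5gY3p7eXRuamdnaGtucXJycXBua2loZ2dnaISDfXVrZF9eYGRpbnJ0dnZ2dXRzcXBvboqGfXBjWFFPUVZcZGtxdnl8fn59e3l2c4uFeWhYSUA8PkNMVV9pcnqBhYiHhYJ9eImBcV5KOS4pKjA6RlNhbnuFjZGSkIyGfoR5aFI8KR0XGR8qOElabHyLlpyenJePhn1xXUcwHBAKDBMgMENYbYGSoKirqaSbkXRmUz0nFAgEBxAeMEVcc4qdrLa5uLKqnmlcSjUhEQgGChUlOE9nf5arusXJyMO6r19SQjAfEwwNFCEyRl12jqW5ydPY19PLwVZKPC0hGBUZIjBDV26GnbPG1eDl5eLc0k5DOC0lICEnM0JVaX+Vq7/Q3unu8O/q40lANzArKi43RFRmeY2htMXV4uzz9/f18Q=="/>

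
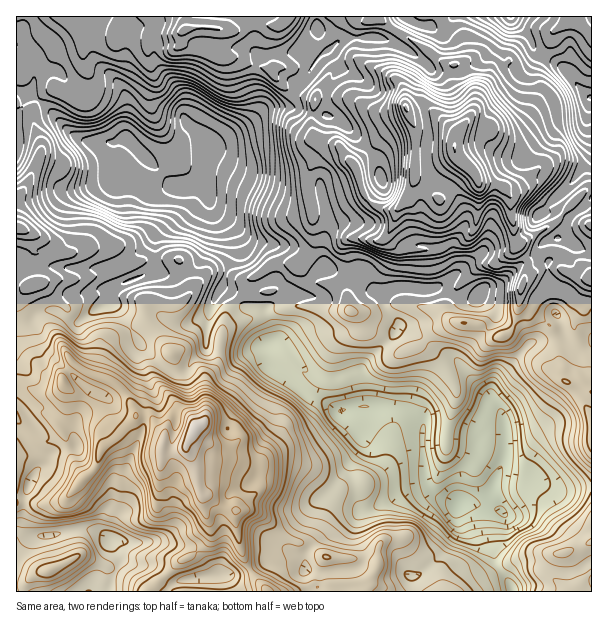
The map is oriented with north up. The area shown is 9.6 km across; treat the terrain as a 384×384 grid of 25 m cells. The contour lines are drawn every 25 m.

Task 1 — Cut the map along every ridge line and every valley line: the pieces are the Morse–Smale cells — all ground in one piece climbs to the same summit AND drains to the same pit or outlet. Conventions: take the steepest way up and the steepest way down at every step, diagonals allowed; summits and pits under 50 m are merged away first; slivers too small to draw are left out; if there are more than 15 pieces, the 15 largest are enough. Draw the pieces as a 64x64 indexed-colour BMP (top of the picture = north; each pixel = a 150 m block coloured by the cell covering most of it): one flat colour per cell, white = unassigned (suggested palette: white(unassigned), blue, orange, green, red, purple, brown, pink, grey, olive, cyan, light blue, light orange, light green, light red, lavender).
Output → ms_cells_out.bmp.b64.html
<image width="64" height="64" href="data:image/bmp;base64,Qk12CAAAAAAAAHYAAAAoAAAAQAAAAEAAAAABAAQAAAAAAAAIAAATCwAAEwsAABAAAAAAAAAA////ALR3HwAOf/8ALKAsACgn1gC9Z5QAS1aMAMJ34wB/f38AIr28AM++FwDox64AeLv/AIrfmACWmP8A1bDFAP//////MzMwAAAAAAAAAAACIiIiIiIiIiIiIiu7u7u7///////zMzMAAAAAAAAAAAAiIiIiIiIiIiIiu7u7u7v///////MzMzAAAAAAAAAAIiIiIiIiIiIiIiK7u7u7u////////zMzMwAAAAAiIiIiIiIiIiIiIiIiK7u7u7u7///////zMzMzMwAAAiIiIiIiIiIiIiIiIiIru7u7u7v///////MzMzMzMAACIiIiIiIiIiIiIiIiIiu7u7u7u/MzP//zMzMzMzMwAAIiIiIiIiIiIiIiIiIiK7u7u7u7MzMzMzMzMzMzMzAAIiIiIiIiIiIiIiIiIiIru7u7u7szMzMzMzMzMzMzMAAiIiIiIiIiIiIiIiIiIiu7u7u7uzMzMzMzMzMzMzMwAiIiIiIiIiIRIiIiIiIiK7u7u7u7MzMzMzMzMzMzMzAiIiIiIiIiIhERIiIhEREbu7u7u7szMzMzMzMzMzMzIiIiIiIiIiIiEREREhERERu7u7t3uzMzMzMzMzMzMzMiIiIiIiIiIiERERERERERG7u3d3d3MzMzMzMzMzMzMyIiIiIiIiIiIRERERERERERd3d3d3czMzMzMzMzMzMzIiIiIiIiIiIiERERERERERF3d3d3dzMzMzMzMzMzMzIiIiIiIiIiIiIREREREREREXd3d3d3MzMzMzMzMzMiIiIiIiIiIiIiIhERERERERERd3d3d3czMzMzMzMzMyIiIiIiIiIiIiIiERERERERERF3d3d3dzMzMzMzMjMzIiIiIiIiIiIiIiEREREREREREXd3d3d3MzMzMzMiIzIiKqIiIiIiIiIiIRERERERERERd3d3d3czMzMzMiIiIiKqoiIiIiIiIiERERERERERERd3d3d3dzMzMzMiIiIiKqqiIiIiIiIhERERERERERERF3d3d3d3MyIjIiIiIiIqqqIiIiIiIhEREREREREREREXd3d3d3ciIiIiIiIiIiKqoiIiIiIRERERERERERERERd3d3d3dyIiIiIiIiIiIqqqIiIiIREREREREREREREREXd3d3d3IiIiIiIiIiIiqqoiIiIRERERERERERERERERF3d3d3ciIiIiIiIiIiqqqqIiIhERERERERERERERERERd3d3dyIiIiIiIiIiqqqqoiIiEREREREREREREREREREXd3AAIiIiIiIiIiKqqqqiIiIhEREREREREREREREREREREAAiIiIiIiIiKqqqqqIiIhEREREREREREREREREREREQAAAiIAAiIiKqqqqqoiIiEREREREREREREREREREREQAAAAAAAAIiIqqqqqqqIhERERERERERERERERERERERAAAAAAAAACIiIiIqqqqhEREREREREREREREREREREREQAAAAAAAAAiIiIiqqpVVRERERERERERERERERERERERAAAEAAAAAAIiIiKqqlVVEREREREREREREREREREREQAAAARERERAAAAiIqqqVVURERERERERERERERERERERAAAAREREREREACIqqqqlVVUREREREREREREREREREREAAABERERERERESqqqqqVVVVVREREREREREREREREREAAAAARERERERERKqqqqpVVVVVUREREREREREREREREQAAAABEREREREREqqqqqlVVVVVREREREREREREREREREQAARERERERERERKqqqqVVVVVVEREREREREREREREREREABEREREREREREqqqqVVVVVVUREREREREREREREREREQAERERERERERERKqqVVVVVVVREREREREREREREREREYEQREREREREREREqqVVVVVVVVERERERERERERERERGIiBFERERERERERESqpVVVVVVVEREREREZkREREREYGIiIgURERERERERERVVVVVVVVVURERERGZmZERERGIiIiIiIRERERERERERVVVVVVVVVVRERERGZmZkRERiIiIiIiIhERERERERERVVVVVVVVVVVUREREZmZmRERiIiIiIiIiERERERERERmVVVVVVVVVVVVERERmZmRERiIiIiIiIiIRERERERERmZmVVVVVVVVVVVVERmZmZkRGIiIiIiIiIhERERN3d1mZmZmZmVVVVVVURERmZmZmREYiIiIiIiIiERERN3d3WZmZmZmZmVVVVVRERmZmZmZERGIiIiIiIiIRERN3d3dZmZmZmZmZlVVVVERmZmZmZkREczMzIiIiIhERN3d3d1mZmZmZmZmZVVVUZmZmZmZkRERHMzMyIiIiNRN3d3d3WZmZmZmZmZmZlVRmZmZmZmRERHMzMzMiIiI3d3d3d3dZmZmZmZmZmZmYREZmZmZmZkRHMzMzMyIiIDd3d3d3dZmZmZmZmZmZm7hERmZmZmZmREczMzMzIiIAN3d3d3dZmZmZmZmZmZmbu4RGZmZmZmZERzMzMzMiIAA3d3d3dZmZmZmZmZmZm7u7uERmZmZmZkRzMzMzMyIAADd3d3d1mZmZmZmZm7u7u7u7hmZmZmZERzMzMzMzAAAAN3d3d1mZmZmZmbu7u7u7u7uGZmZmZEczMzMzMzMAAAA3d3d3WZmZmZmbu7u7u7u7u4REZkREczMzMzMzMAAAADd3d3dZmZmZmZu7u7u7u7u7hERERHMzMzMzMzMAAAAAN3d3d1mZmZmZm7u7u7u7u7hERERHMzMzMzMzMAAAAAA"/>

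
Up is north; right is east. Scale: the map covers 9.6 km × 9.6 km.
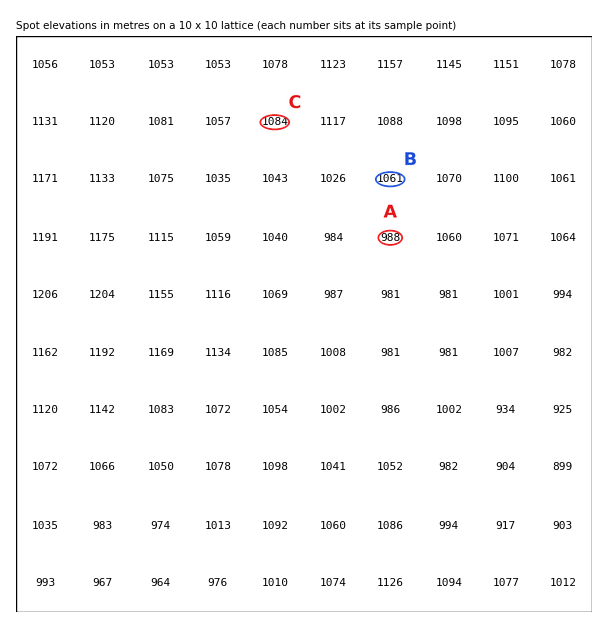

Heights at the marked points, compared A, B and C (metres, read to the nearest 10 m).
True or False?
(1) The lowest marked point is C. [False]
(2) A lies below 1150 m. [True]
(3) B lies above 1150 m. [False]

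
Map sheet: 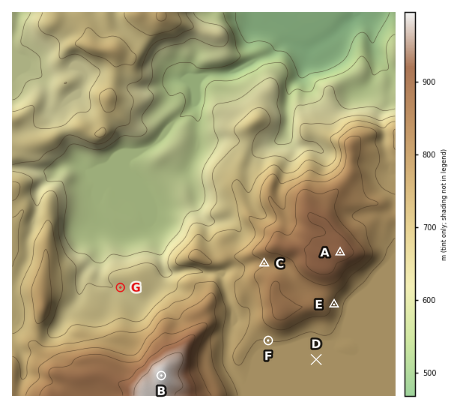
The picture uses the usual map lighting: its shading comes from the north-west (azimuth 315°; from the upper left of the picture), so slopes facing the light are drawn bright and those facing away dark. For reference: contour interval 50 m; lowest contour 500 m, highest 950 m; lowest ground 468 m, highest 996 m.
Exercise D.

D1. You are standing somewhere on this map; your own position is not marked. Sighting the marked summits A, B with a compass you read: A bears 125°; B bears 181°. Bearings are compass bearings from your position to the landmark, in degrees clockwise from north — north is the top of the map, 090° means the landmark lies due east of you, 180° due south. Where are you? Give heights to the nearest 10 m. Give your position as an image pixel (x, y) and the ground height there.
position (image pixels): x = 166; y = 130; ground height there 550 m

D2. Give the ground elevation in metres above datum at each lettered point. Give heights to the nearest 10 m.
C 800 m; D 740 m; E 790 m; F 750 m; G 650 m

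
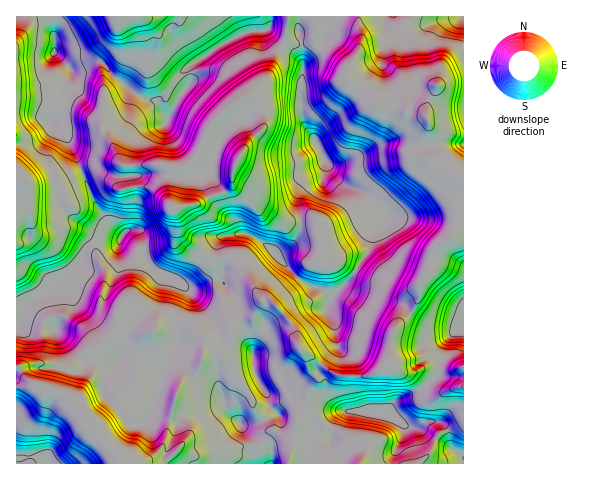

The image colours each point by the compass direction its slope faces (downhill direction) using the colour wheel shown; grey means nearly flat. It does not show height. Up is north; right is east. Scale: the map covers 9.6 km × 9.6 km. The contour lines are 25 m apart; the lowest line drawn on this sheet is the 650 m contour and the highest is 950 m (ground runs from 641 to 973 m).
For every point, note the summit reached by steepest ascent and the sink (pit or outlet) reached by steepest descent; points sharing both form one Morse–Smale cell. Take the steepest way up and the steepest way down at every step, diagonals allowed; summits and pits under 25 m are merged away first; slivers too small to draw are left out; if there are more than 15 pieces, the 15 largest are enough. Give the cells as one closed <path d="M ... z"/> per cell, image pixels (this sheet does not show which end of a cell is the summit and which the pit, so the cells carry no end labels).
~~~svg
<path d="M358 16l-58 1-2 12 5 28-2 28 1 33 4 12 9 9 18 35 11 11 18 6 28 23 0 4-17 16-6 19-15 24-7 7 10 5 21 3 9 6 15 5 11 9 7-13 2-15 9-14 6-21 19-14 3-8 1-12 6-1 0-78-31-8-8-13-15-1-18-9-13 1-1-9-8-7-20-8-3-2-1-5 2-7 10-14 3-13 0-7-3-7z"/><path d="M130 304l-5 0-5 8 6 13-8 4-12 15-18 6-20 18-16-4-20 0-15 3-1 19 25 0 39 14 5 11 10 13 0 8 20 21 7 11 36 0 14-8 16-18 1-6-6-18-9-8 0-2 7-20 9-6 10-13 3-4 1-17 3-1 4 2 11 9 8-7-6-5-6-10-12 8-24-18-16 1-7 2-5 5-12-22-3-3z"/><path d="M137 230l-12 2-8 12-20-2-7 4-4 4-5 13-19 20-5 7-25 10-8 6-8 23 1 38 15-3 20 0 16 4 20-18 18-6 12-15 8-4-6-10 5-11 14 1 15 25 5-5 7-2 16-1 24 18 12-8-6-9-3-10-22-24-13-11-15-3-11-10-4-9-2-19z"/><path d="M287 16l-15 0-2 11-3 3-16 1-10 4-49 29-4 4 2 15-12 15-10 20-4-3-7-14-16-3-26-20-11 12 1 22-4 7 0 11 9 11 9 20 4 4 35-1 16 4 18-6 21-39 14-14 24-15 16-16 8-21 11-18z"/><path d="M299 104l-36 2-13 10-18 8-13 17-9 31-10 6 13 25 8 9 12 9 4 10 16 5 23 17 9-3 10-8 6-12-3-21 2-15 6-8 13-3 6-12-1-13-9-19-11-14-2-20z"/><path d="M463 16l-103 0-2 11 3 7 0 7-3 13-10 14-2 7 1 5 3 2 20 8 8 7 1 9 13-1 18 9 15 1 8 13 30 7z"/><path d="M81 170l-21 10-1 5-7 1-19 2-9-9-8 0 1 150 7-23 8-6 25-10 5-7 19-20 5-13 4-4 7-4 20 2 5-8-15-14-12-18z"/><path d="M158 164l-40 0-10 6-6 0-6-4-16 3 15 35 12 18 16 13 7-5 7 0 4 4 5 26 9 13 14 3 18 12 8 0 16-8 9 1 3-11-5-10-11-5-25-20-4-17-7-10 0-11 4-9 2-19 2-2z"/><path d="M49 16l-33 1 0 161 8 1 9 9 26-3 1-5 20-11-14-32-6-8-9-4 11-9 1-29 8-13 0-5-17-16 0-17z"/><path d="M271 16l-151 0-2 11 5 15 1 17-9 18 26 21 16 3 7 14 4 3 10-20 12-15-2-15 4-4 49-29 10-4 16-1 3-3z"/><path d="M326 162l-4 18-3 3-13 3-6 8-2 15 3 21-3 6-10 12-12 7 22 23 13 9 14 3 7 8 20-21 18-28 3-15 17-16 0-4-28-23-18-6-11-11z"/><path d="M299 16l-11 1-4 25-7 11-7 20-6 9-13 12-28 19-13 14-17 33-16 9-2 19-4 9 0 11 7 10 4 17 28 23 7 0 1-16 4-6 18-2-7-13-12-9-8-9-13-25 10-6 9-31 13-17 18-8 13-10 15-2 24 0-1-19 2-28-5-28z"/><path d="M207 343l-4 5 0 13-3 4-10 13-9 6-7 20 0 2 9 8 6 18-1 6-10 10 18 8 22-7 42-5 0-4-19-15 11-1 12-4-10-11-2-11-22-30-4-10-11-11z"/><path d="M41 386l-25 2 1 70 26-1 6 7 72-1-6-10-20-21 0-8-10-13-5-11z"/><path d="M346 284l-14 13-6 10 8 18 3 21-19 22-1 3 4 4 5-4 3 0 10 4 24 1 19-6 8-12 2-21 4-10 14-13-10-11-15-5-9-6-21-3z"/>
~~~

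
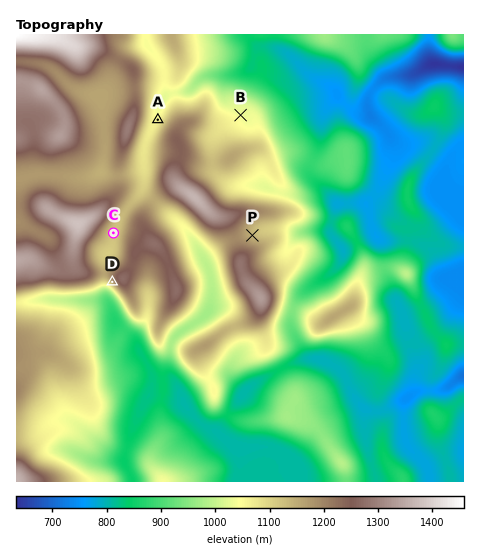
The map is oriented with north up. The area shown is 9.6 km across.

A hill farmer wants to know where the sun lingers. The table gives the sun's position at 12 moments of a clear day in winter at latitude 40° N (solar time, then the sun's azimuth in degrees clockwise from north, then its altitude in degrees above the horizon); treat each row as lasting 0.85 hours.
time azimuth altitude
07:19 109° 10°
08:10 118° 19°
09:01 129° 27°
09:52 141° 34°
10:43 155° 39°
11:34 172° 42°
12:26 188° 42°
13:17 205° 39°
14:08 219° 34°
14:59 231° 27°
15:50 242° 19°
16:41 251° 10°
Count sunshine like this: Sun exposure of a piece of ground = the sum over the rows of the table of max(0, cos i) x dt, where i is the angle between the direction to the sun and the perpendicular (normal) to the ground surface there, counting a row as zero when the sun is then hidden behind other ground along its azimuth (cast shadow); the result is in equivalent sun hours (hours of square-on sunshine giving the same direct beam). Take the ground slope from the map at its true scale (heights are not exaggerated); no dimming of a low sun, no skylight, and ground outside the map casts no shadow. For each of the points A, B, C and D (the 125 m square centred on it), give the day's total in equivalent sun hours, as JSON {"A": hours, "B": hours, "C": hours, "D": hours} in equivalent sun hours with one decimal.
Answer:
{"A": 3.4, "B": 4.4, "C": 4.6, "D": 6.2}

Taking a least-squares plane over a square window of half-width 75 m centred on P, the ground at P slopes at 10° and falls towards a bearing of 56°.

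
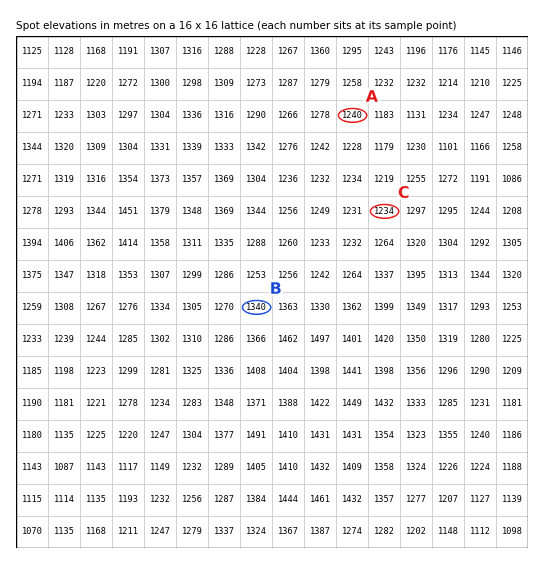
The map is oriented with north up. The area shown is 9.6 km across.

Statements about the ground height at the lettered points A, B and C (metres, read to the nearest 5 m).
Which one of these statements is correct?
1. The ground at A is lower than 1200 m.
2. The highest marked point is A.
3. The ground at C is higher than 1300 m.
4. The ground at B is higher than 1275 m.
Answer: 4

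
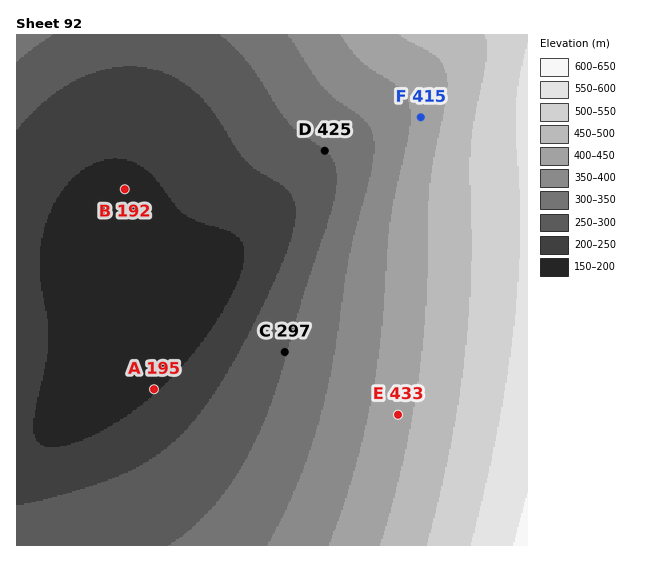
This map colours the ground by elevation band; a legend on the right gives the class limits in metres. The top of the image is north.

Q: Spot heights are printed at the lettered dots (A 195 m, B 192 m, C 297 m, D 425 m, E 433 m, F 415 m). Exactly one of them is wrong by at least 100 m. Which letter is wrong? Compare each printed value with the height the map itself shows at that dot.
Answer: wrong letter D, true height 300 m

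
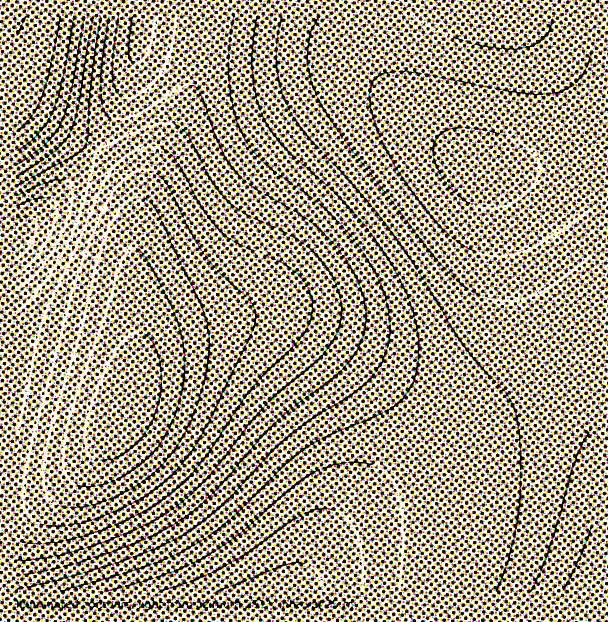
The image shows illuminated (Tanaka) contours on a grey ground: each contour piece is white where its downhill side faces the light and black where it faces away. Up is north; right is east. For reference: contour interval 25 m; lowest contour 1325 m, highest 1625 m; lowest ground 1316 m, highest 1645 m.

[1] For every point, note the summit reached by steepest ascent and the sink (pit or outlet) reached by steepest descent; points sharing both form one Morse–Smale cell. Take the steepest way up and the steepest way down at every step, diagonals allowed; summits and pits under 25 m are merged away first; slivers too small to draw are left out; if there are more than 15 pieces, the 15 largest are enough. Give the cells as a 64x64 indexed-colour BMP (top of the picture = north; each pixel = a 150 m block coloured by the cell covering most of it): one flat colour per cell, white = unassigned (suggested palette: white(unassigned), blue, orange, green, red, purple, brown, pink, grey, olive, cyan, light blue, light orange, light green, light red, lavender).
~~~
<image width="64" height="64" href="data:image/bmp;base64,Qk12CAAAAAAAAHYAAAAoAAAAQAAAAEAAAAABAAQAAAAAAAAIAAATCwAAEwsAABAAAAAAAAAA////ALR3HwAOf/8ALKAsACgn1gC9Z5QAS1aMAMJ34wB/f38AIr28AM++FwDox64AeLv/AIrfmACWmP8A1bDFACIiIiIiIiIiIiIiIiIiIiIiIiIiIiIiIkREREREREREIiIiIiIiIiIiIiIiIiIiIiIiIiIiIiIiREREREREREQiIiIiIiIiIiIiIiIiIiIiIiIiIiIiIiJERERERERERCIiIiIiIiIiIiIiIiIiIiIiIiIiIiIiIiREREREREREIiIiIiIiIiIiIiIiIiIiIiIiIiIiIiIiJEREREREREQiIiIiIiIiIiIiIiIiIiIiIiIiIiIiIiIkRERERERERCIiIiIiIiIiIiIiIiIiIiIiIiIiIiIiIiREREREREREIiIiIiIiIiIiIiIiIiIiIiIiIiIiIiIiJEREREREREQiIiIiIiIiIiIiIiIiIiIiIiIiIiIiIiIkRERERERERCIiIiIiIiIiIiIiIiIiIiIiIiIiIiIiIiREREREREREMyIiIiIiIiIiIiIiIiIiIiIiIiIiIiIiJEREREREREQzMyIiIiIiIiIiIiIiIiIiIiIiIiIiIiIkRERERERERDMzMyIiIiIiIiIiIiIiIiIiIiIiIiIiIiREREREREREMzMzMiIiIiIiIiIiIiIiIiIiIiIiIiIiJEREREREREQzMzMzIiIiIiIiIiIiIiIiIiIiIiIiIiJERERERERERDMzMzMyIiIiIiIiIiIiIiIiIiIiIiIiIkREREREREREMzMzMzMiIiIiIiIiIiIiIiIiIiIiIiIkREREREREREQzMzMzMyIiIiIiIiIiIiIiIiIiIiIiIiRERERERERERDMzMzMzMiIiIiIiIiIiIiIiIiIiIiIiQRREREREREREMzMzMzMyIiIiIiIiIiIiIiIiIiIiIiQRERREREREREQzMzMzMzMiIiIiIiIiIiIiIiIiIiIiERERERRERERERDMzMzMzMyIiIiIiIiIiIiIiIiIiIiERERERERREREREMzMzMzMzMiIiIiIiIiIiIiIiIiIiEREREREREUREREQzMzMzMzMyIiIiIiIiIiIiIiIiIiEREREREREREURERDMzMzMzMzIiIiIiIiIiIiIiIiIiERERERERERERFEREMzMzMzMzMiIiIiIiIiIiIiIiIhERERERERERERERFEQzMzMzMzMxIiIiIiIiIiIiIiIhERERERERERERERERRDMzMzMzMzESIiIiIiIiIiIiIRERERERERERERERERERMzMzMzMzMREiIiIiIiIiIiIREREREREREREREREREREzMzMzMzMxERERIiIiIiIiERERERERERERERERERERETMzMzMzMzERERERESIiIhERERERERERERERERERERERMzMzMzMzMREREREREREREREREREREREREREREREREREzMzMzMzMxERERERERERERERERERERERERERERERERETMzMzMzMzERERERERERERERERERERERERERERERERERMzMzMzMzMREREREREREREREREREREREREREREREREREzMzMzMzMxERERERERERERERERERERERERERERERERETMzMzMzMzERERERERERERERERERERERERERERERERERMzMzMzMzMREREREREREREREREREREREREREREREREREzMzMzMzMxERERERERERERERERERERERERERERERERETMzMzMzMzERERERERERERERERERERERERERERERERERczMzMzMzMRERERERERERERERERERERERERERERERERF3MzMzMzMxEREREREREREREREREREREREREREREREREXdzMzMzMzYRERERERERERERERERERERERERERERERERd3czMzMzNhERERERERERERERERERERERERERERERERF3d3MzMzM2EREREREREREREREREREREREREREREREREXd3dzMzMzZhERERERERERERERERERERERERERERERERd3d3czMzZmERERERERERERERERERERERERERERERERF3d3dzMzZmZhEREREREREREREREREREREREREREREREXd3d3c2ZmZmERERERERERERERERERERERERERERERERd3d3d2ZmZmZhERERERERERERERERERERERERERERERF3d3dVVmZmZmEREREREREREREREREREREREREREREREXd3VVVVZmZmZhERERERERERERERERERERERERERERERd3VVVVVmZmZmERERERERERERERERERERERERERERERF1VVVVVVZmZmZhEREREREREREREREREREREREREREREVVVVVVVVmZmZmERERERERERERERERERERERERERERERVVVVVVVVZmZmYRERERERERERERERERERERERERERERFVVVVVVVVmZmZhEREREREREREREREREREREREREREREVVVVVVVVVZmZmYRERERERERERERERERERERERERERERVVVVVVVVVmZmZhERERERERERERERERERERERERERERFVVVVVVVVWZmZmEREREREREREREREREREREREREREREVVVVVVVVVVmZmYRERERERERERERERERERERERERERERVVVVVVVVVWZmZhERERERERERERERERERERERERERERFVVVVVVVVVZmZmYREREREREREREREREREREREREREREVVVVVVVVVVmZmZhERERERERERERERERERERERERERER"/>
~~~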